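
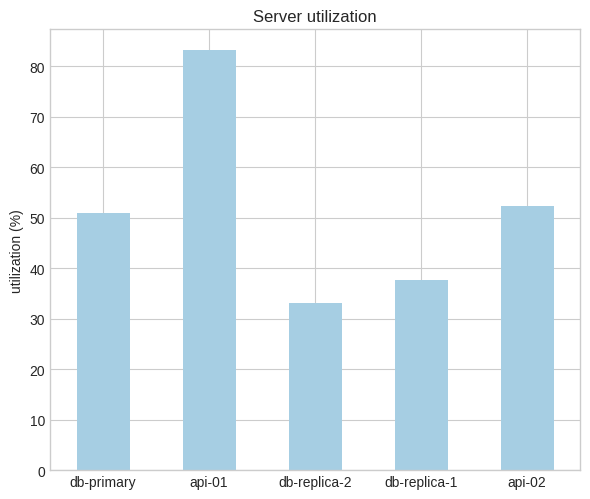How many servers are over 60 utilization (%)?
1

Above 60: api-01.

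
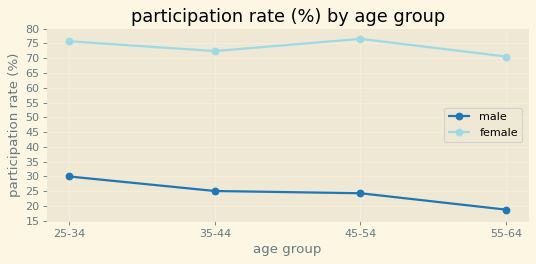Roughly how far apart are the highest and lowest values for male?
≈ 10

Max 25-34 ≈ 30, min 55-64 ≈ 20; range ≈ 10.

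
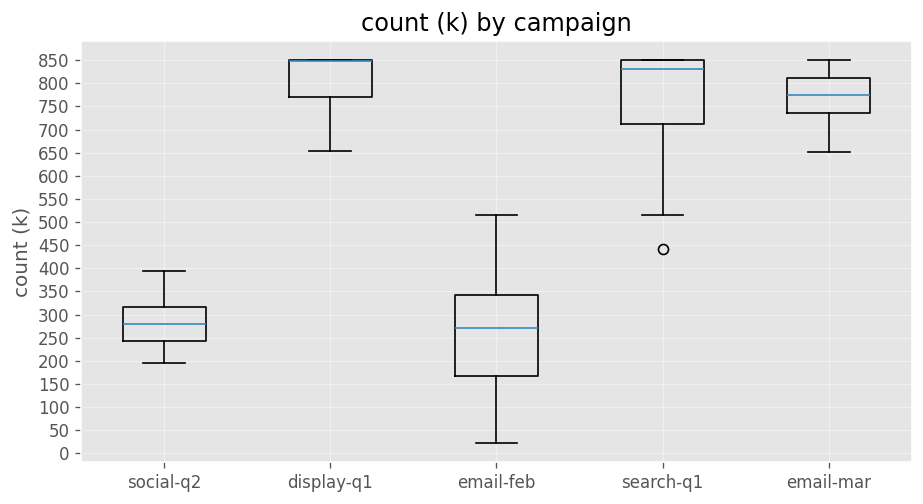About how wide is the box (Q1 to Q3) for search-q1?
≈ 150

Q3 ≈ 850, Q1 ≈ 700; IQR ≈ 150.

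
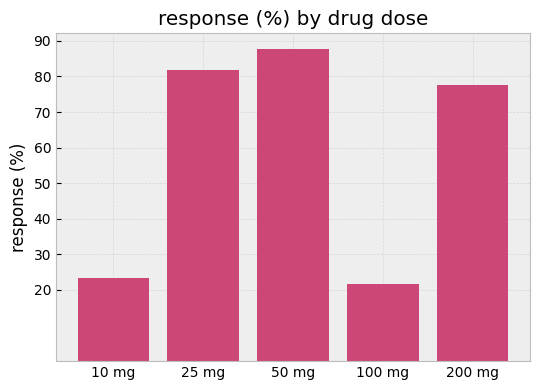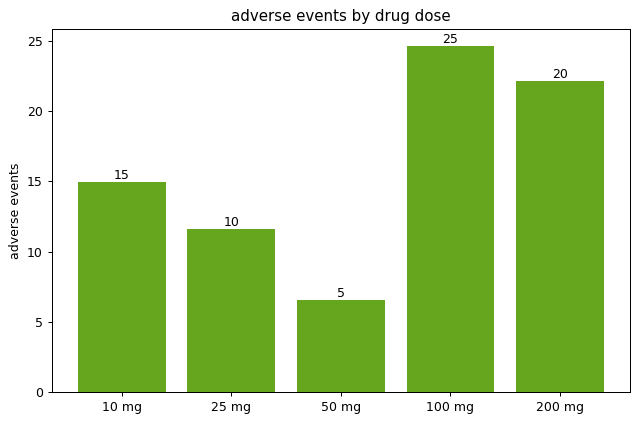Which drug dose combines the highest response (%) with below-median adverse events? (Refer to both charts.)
50 mg

Chart 2 median adverse events ≈ 15; below-median drug doses: 25 mg, 50 mg. Among those, 50 mg has the highest response (%) (≈ 90).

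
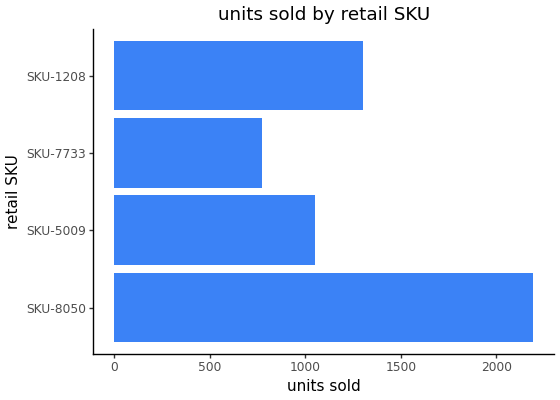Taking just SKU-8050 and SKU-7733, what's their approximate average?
≈ 1500

(2200 + 800) / 2 ≈ 1500.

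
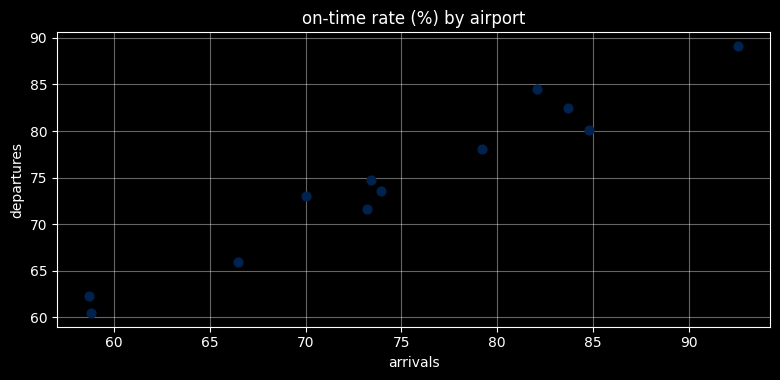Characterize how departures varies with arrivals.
positive, strong

Points are positively correlated; strong (|r| ≈ 1.0).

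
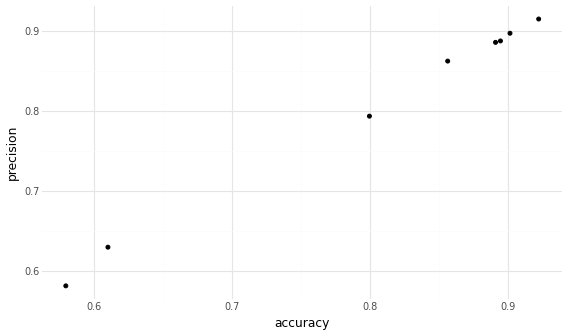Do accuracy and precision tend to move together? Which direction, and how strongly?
positive, strong

Points are positively correlated; strong (|r| ≈ 1.0).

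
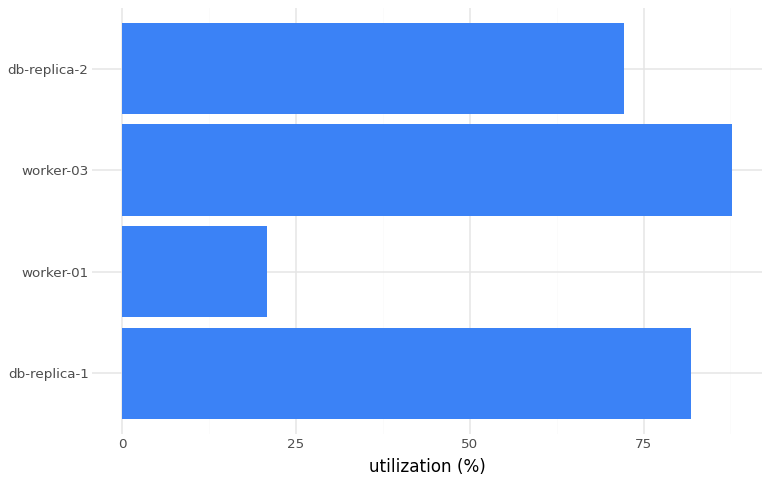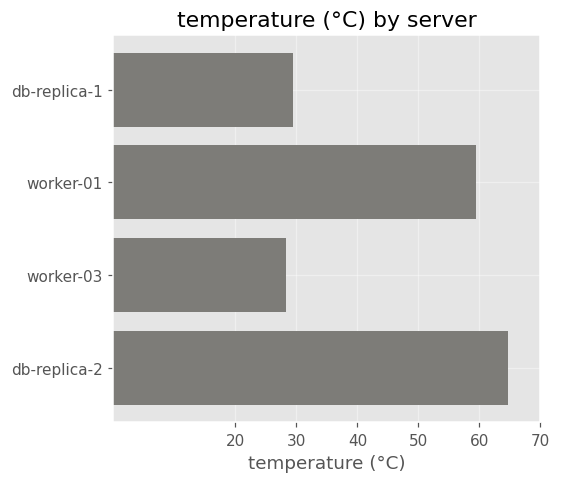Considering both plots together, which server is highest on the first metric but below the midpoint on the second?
Chart 2 median temperature (°C) ≈ 40; below-median servers: db-replica-1, worker-03. Among those, worker-03 has the highest utilization (%) (≈ 90).

worker-03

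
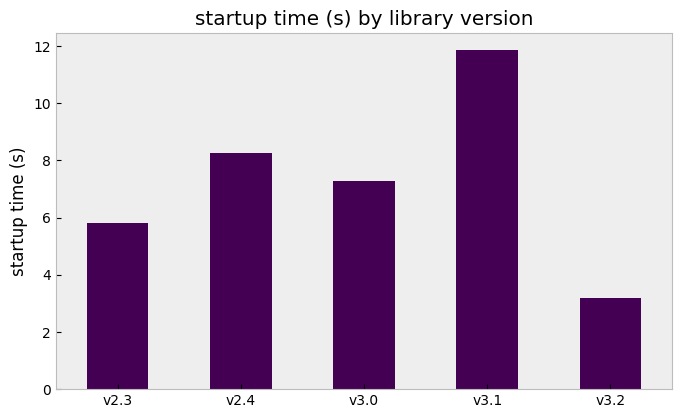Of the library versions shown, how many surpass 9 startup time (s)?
Above 9: v3.1.

1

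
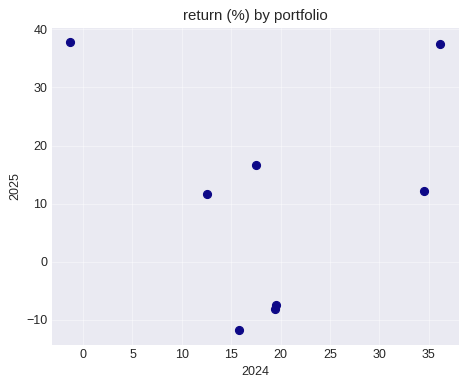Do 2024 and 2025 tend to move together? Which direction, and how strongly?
no clear correlation

Points are roughly uncorrelated; weak (|r| ≈ 0.0).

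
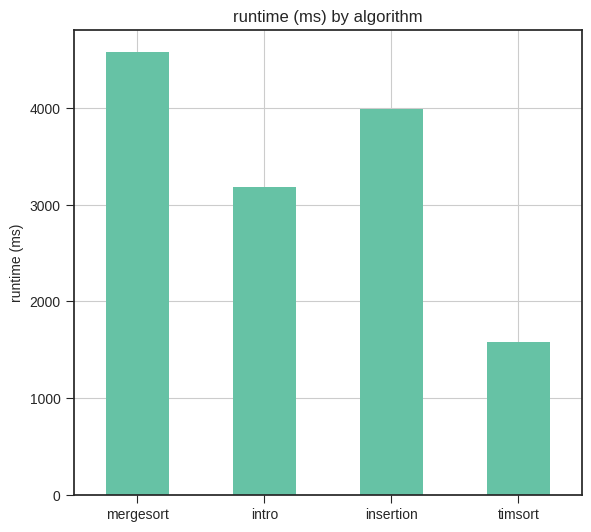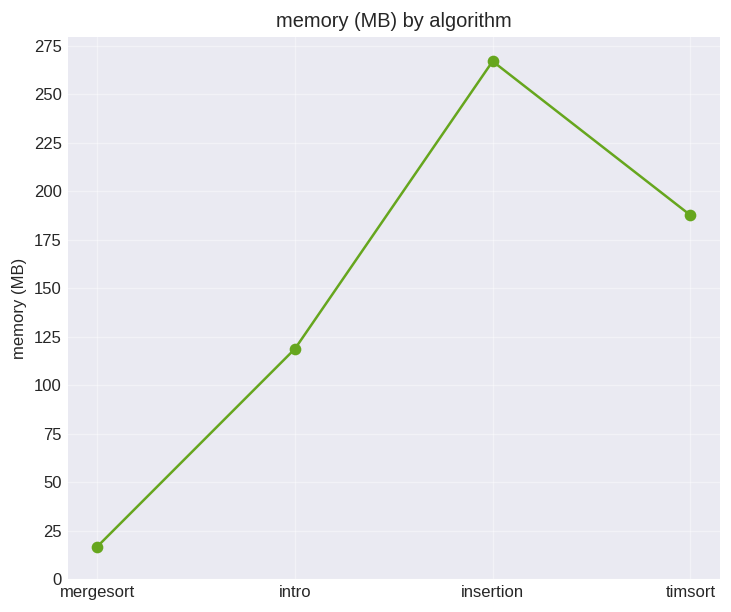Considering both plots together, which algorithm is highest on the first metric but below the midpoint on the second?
mergesort

Chart 2 median memory (MB) ≈ 150; below-median algorithms: mergesort, intro. Among those, mergesort has the highest runtime (ms) (≈ 4500).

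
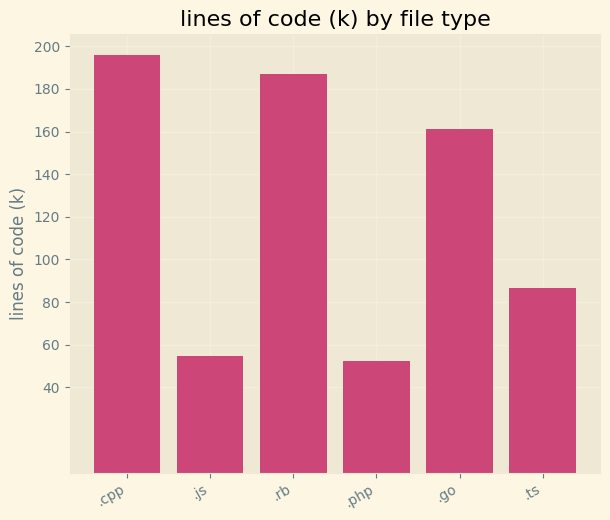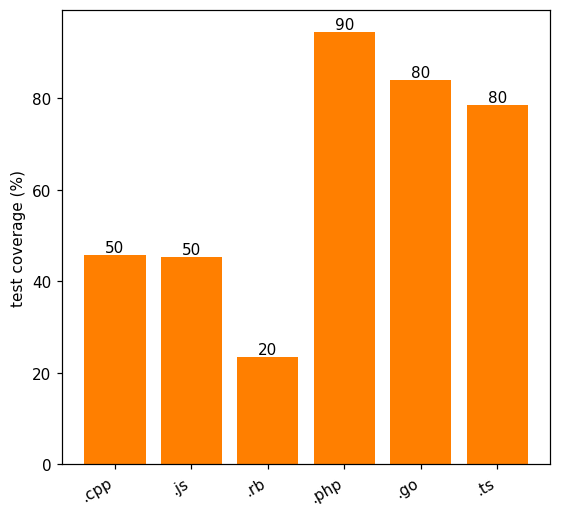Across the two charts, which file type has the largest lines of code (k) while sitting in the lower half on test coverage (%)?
.cpp

Chart 2 median test coverage (%) ≈ 60; below-median file types: .cpp, .js, .rb. Among those, .cpp has the highest lines of code (k) (≈ 200).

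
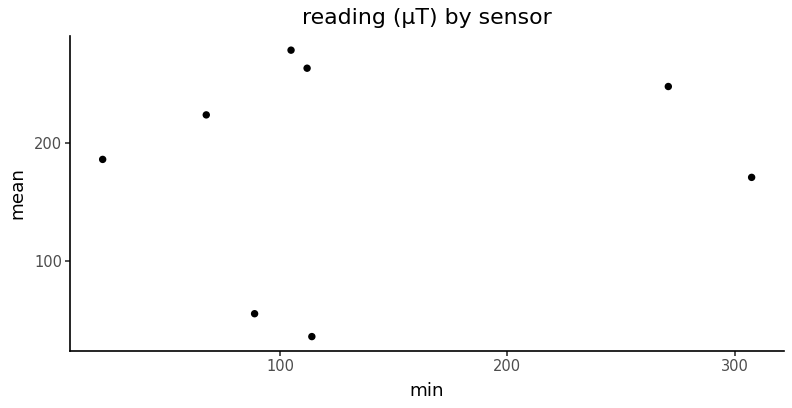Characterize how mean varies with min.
Points are roughly uncorrelated; weak (|r| ≈ 0.1).

no clear correlation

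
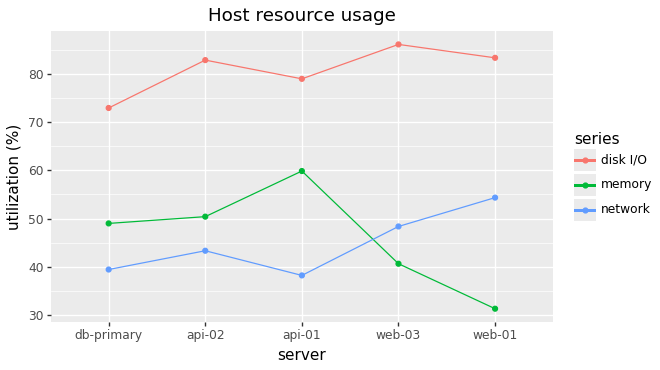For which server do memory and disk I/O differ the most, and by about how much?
web-01, ≈ 55 %

web-01: memory ≈ 30, disk I/O ≈ 85 → gap ≈ 55. Next-largest (web-03) is only ≈ 45.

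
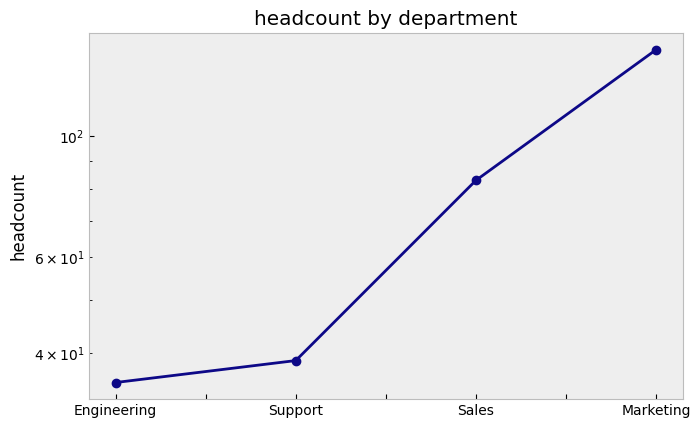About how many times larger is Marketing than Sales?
≈ 1.75×

Marketing ≈ 140, Sales ≈ 80; 140/80 ≈ 1.75.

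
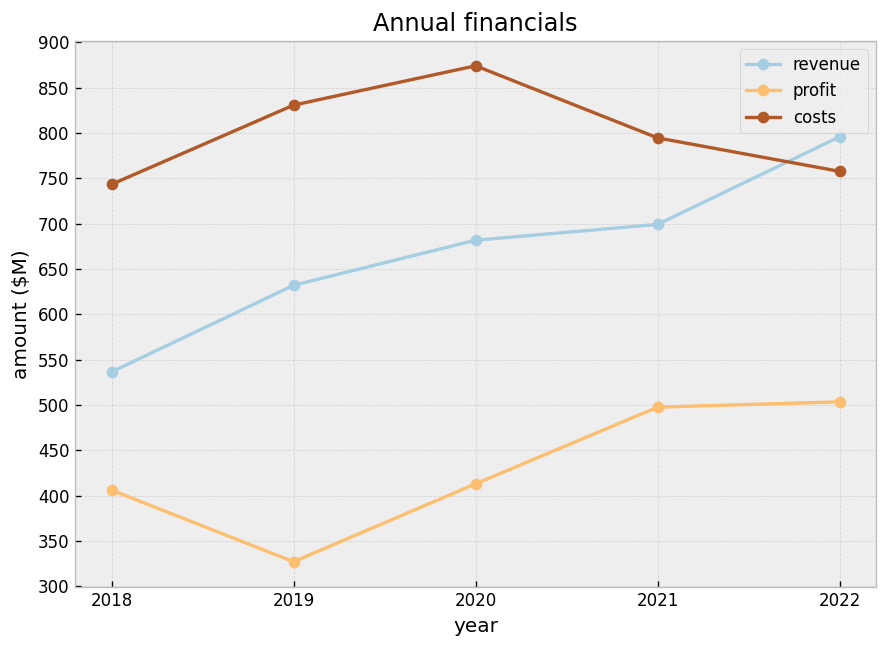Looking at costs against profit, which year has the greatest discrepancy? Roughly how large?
2019: costs ≈ 850, profit ≈ 350 → gap ≈ 500. Next-largest (2020) is only ≈ 450.

2019, ≈ 500 $M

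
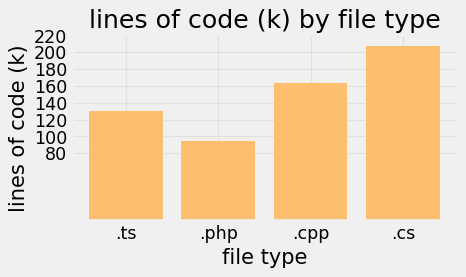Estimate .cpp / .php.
≈ 1.6×

.cpp ≈ 160, .php ≈ 100; 160/100 ≈ 1.6.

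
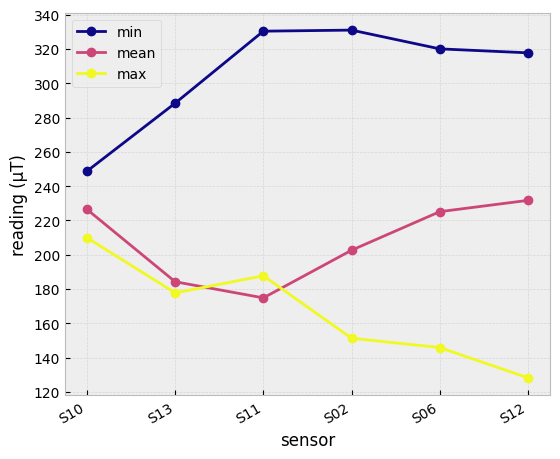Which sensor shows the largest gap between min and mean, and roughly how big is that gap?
S11: min ≈ 340, mean ≈ 180 → gap ≈ 160. Next-largest (S02) is only ≈ 140.

S11, ≈ 160 µT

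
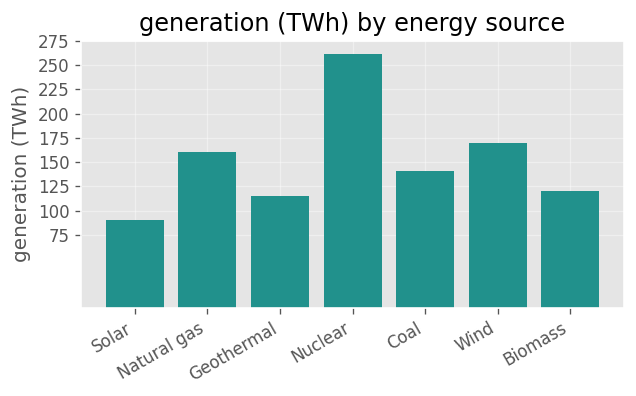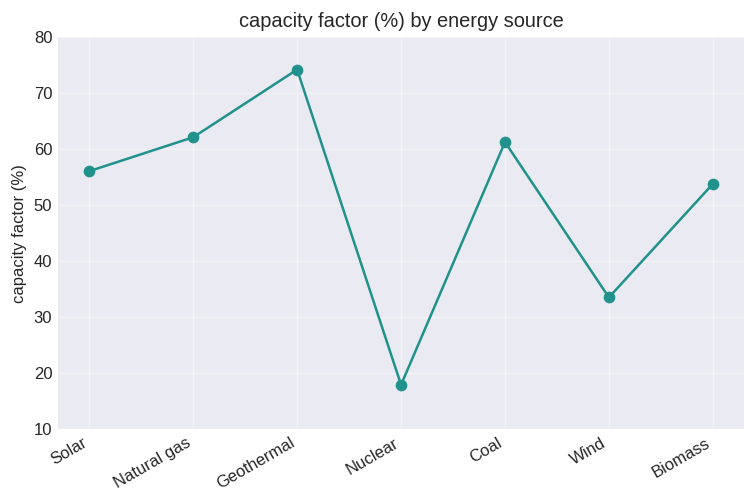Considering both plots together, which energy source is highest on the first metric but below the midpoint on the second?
Nuclear

Chart 2 median capacity factor (%) ≈ 60; below-median energy sources: Nuclear, Wind, Biomass. Among those, Nuclear has the highest generation (TWh) (≈ 250).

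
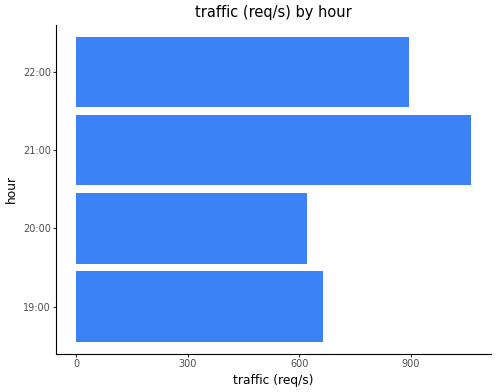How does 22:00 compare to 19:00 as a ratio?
22:00 ≈ 900, 19:00 ≈ 700; 900/700 ≈ 1.29.

≈ 1.29×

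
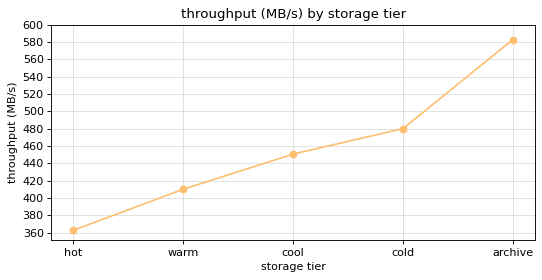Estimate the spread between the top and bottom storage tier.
≈ 220

Max archive ≈ 580, min hot ≈ 360; range ≈ 220.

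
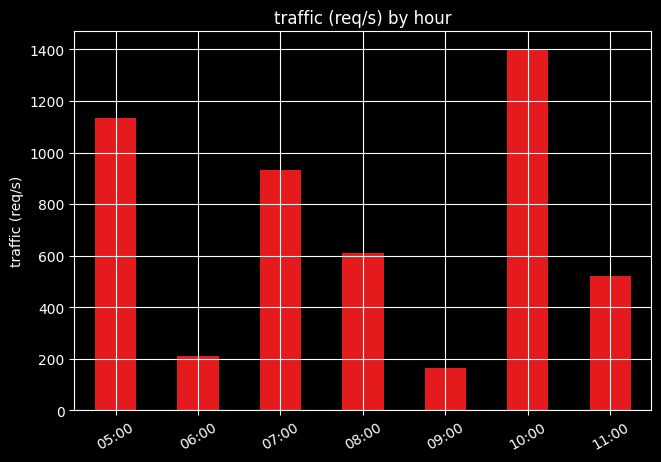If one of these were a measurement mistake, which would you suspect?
10:00 ≈ 1400; the rest sit between ≈ 200 and ≈ 1200.

10:00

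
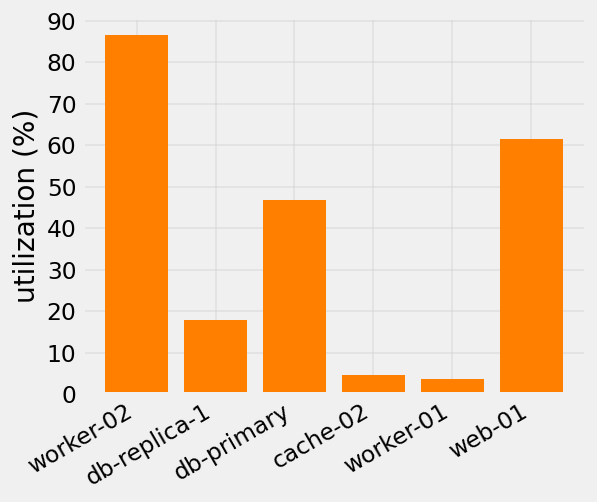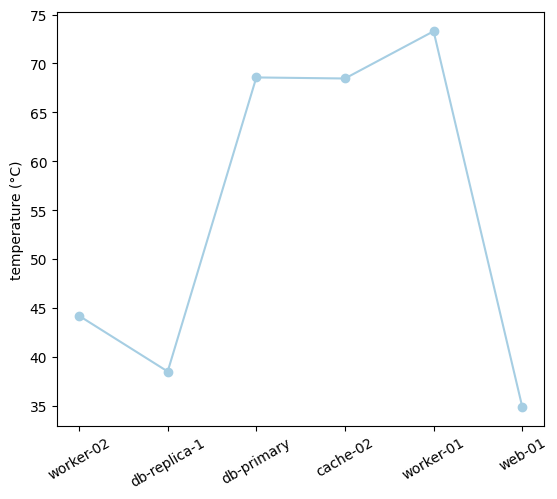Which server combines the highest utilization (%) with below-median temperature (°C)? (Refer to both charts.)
worker-02

Chart 2 median temperature (°C) ≈ 60; below-median servers: worker-02, db-replica-1, web-01. Among those, worker-02 has the highest utilization (%) (≈ 90).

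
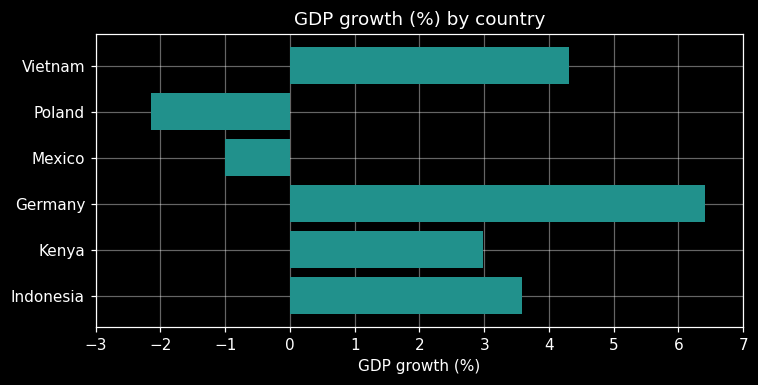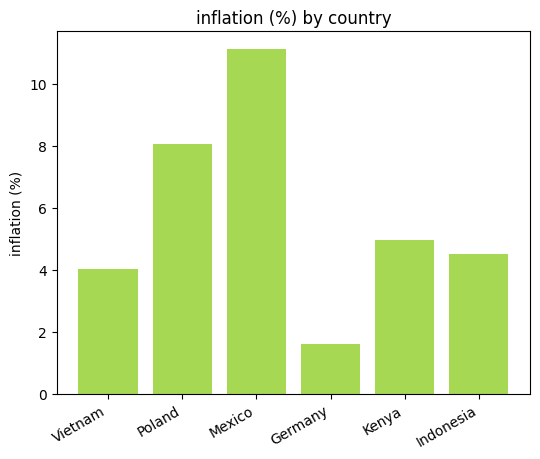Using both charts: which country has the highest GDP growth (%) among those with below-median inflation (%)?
Chart 2 median inflation (%) ≈ 4; below-median countries: Vietnam, Germany, Indonesia. Among those, Germany has the highest GDP growth (%) (≈ 6).

Germany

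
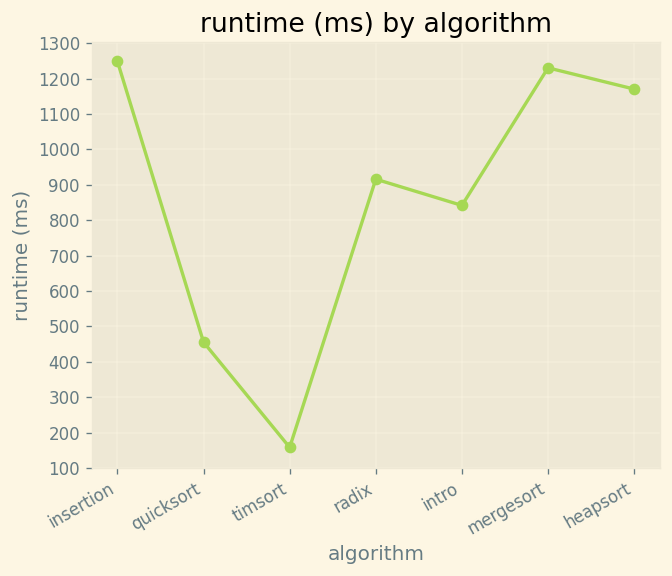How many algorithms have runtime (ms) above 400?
6

Above 400: insertion, quicksort, radix, intro, mergesort, heapsort.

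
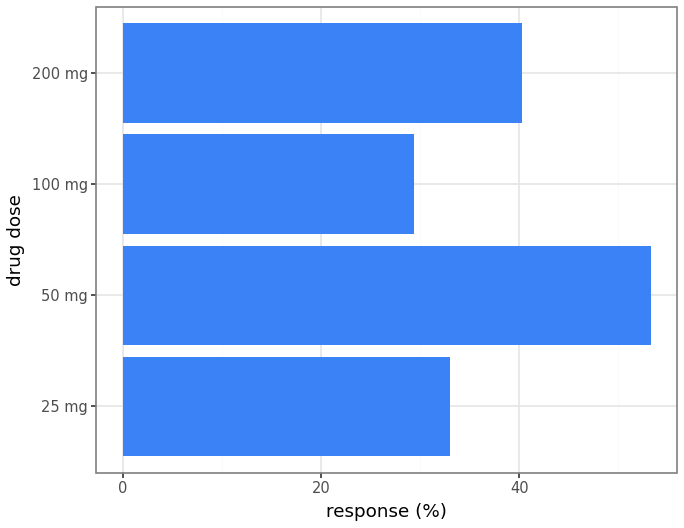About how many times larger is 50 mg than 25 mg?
50 mg ≈ 55, 25 mg ≈ 35; 55/35 ≈ 1.57.

≈ 1.57×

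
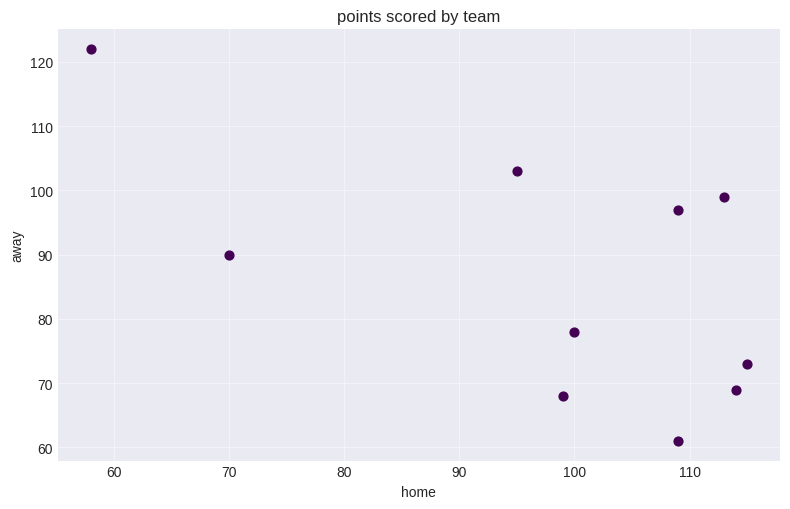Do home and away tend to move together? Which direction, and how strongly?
negative, moderate

Points are negatively correlated; moderate (|r| ≈ 0.6).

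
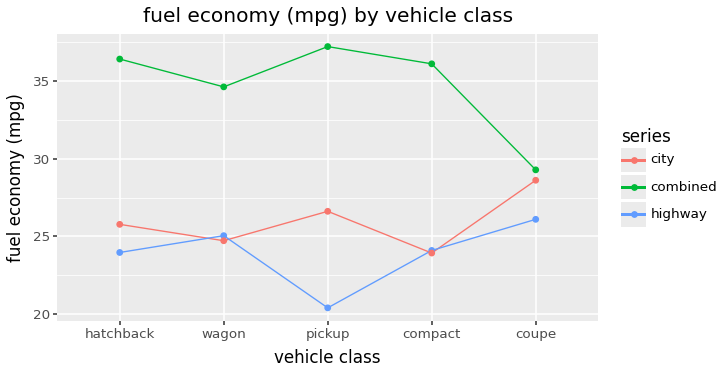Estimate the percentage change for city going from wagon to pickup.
≈ +8.3%

wagon ≈ 24, pickup ≈ 26; (26 − 24) / 24 ≈ +8.3%.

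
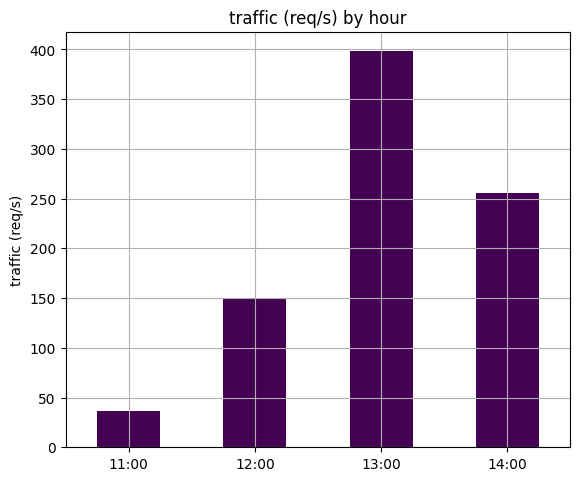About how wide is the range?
Max 13:00 ≈ 400, min 11:00 ≈ 50; range ≈ 350.

≈ 350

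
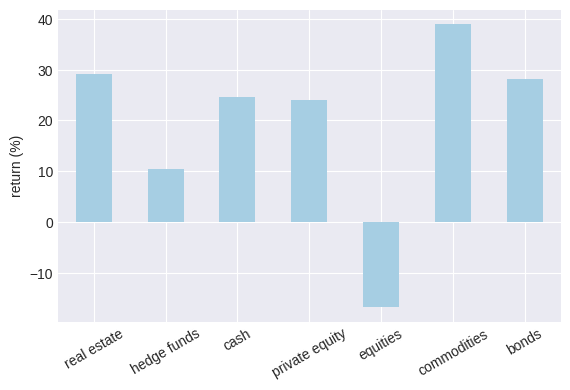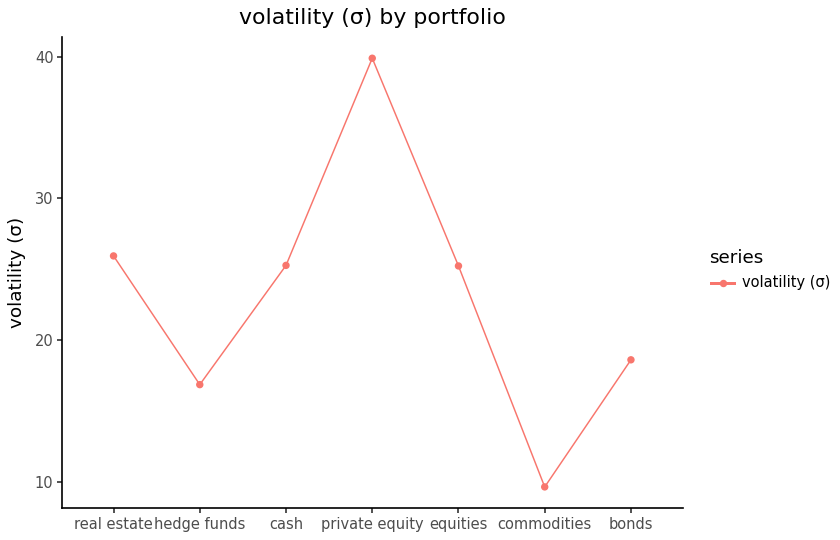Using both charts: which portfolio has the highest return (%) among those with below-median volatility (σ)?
Chart 2 median volatility (σ) ≈ 25; below-median portfolios: hedge funds, commodities, bonds. Among those, commodities has the highest return (%) (≈ 40).

commodities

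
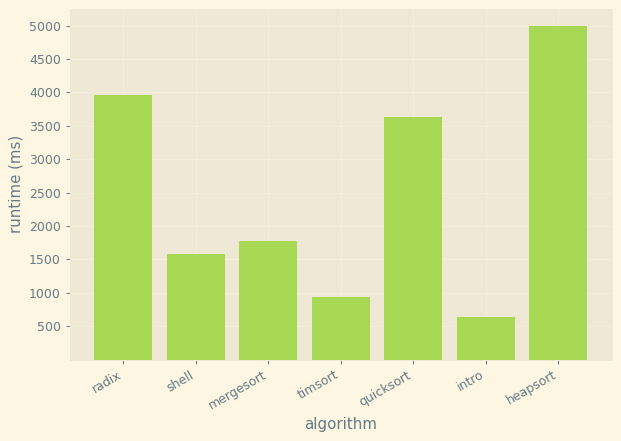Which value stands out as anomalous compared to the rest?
heapsort ≈ 5000; the rest sit between ≈ 500 and ≈ 4000.

heapsort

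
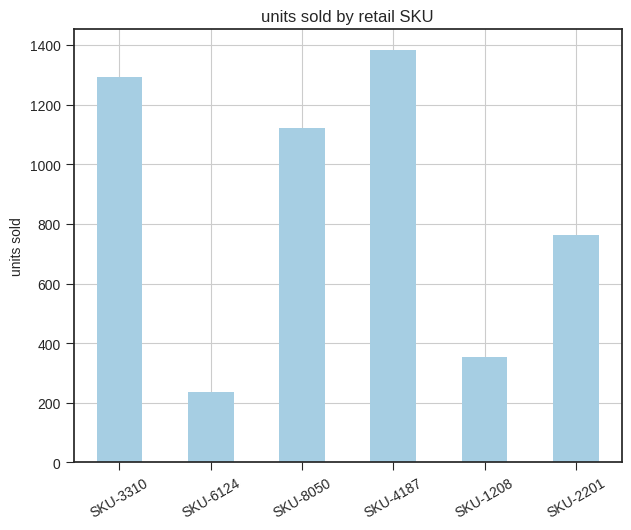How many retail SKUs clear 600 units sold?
4

Above 600: SKU-3310, SKU-8050, SKU-4187, SKU-2201.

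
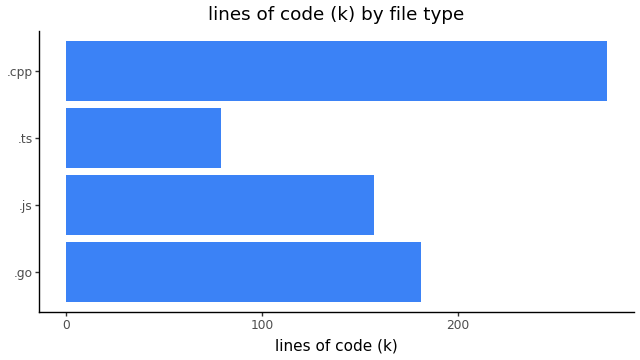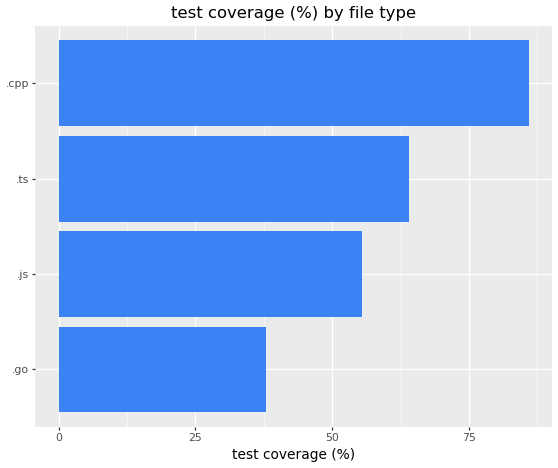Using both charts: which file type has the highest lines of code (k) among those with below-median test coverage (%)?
Chart 2 median test coverage (%) ≈ 60; below-median file types: .go, .js. Among those, .go has the highest lines of code (k) (≈ 200).

.go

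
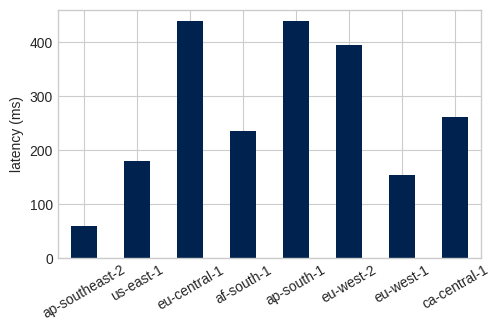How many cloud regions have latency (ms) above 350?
3

Above 350: eu-central-1, ap-south-1, eu-west-2.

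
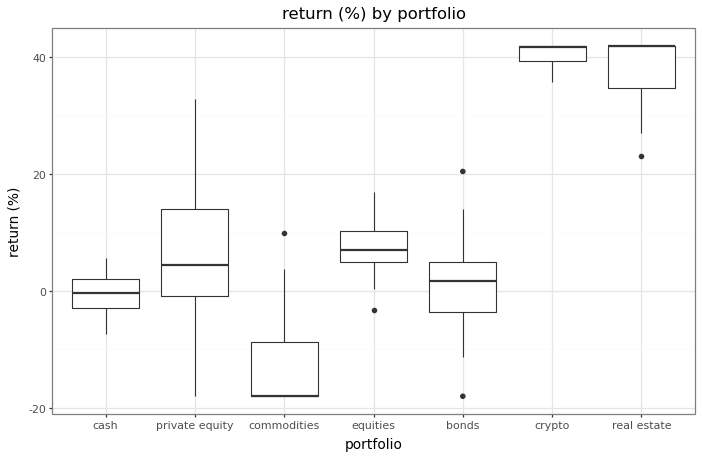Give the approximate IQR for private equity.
≈ 15

Q3 ≈ 15, Q1 ≈ 0; IQR ≈ 15.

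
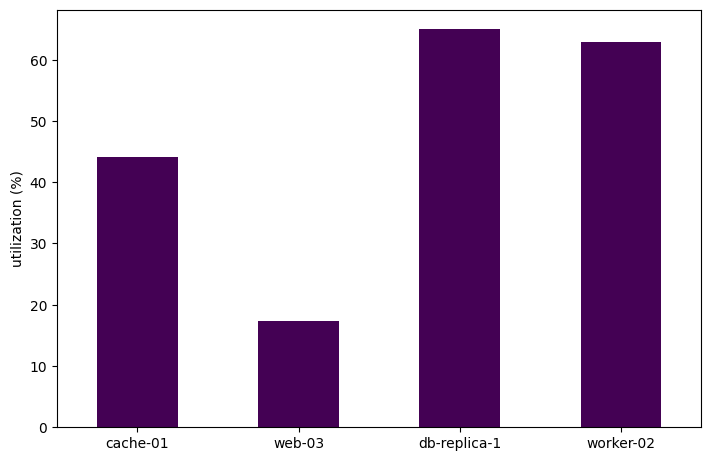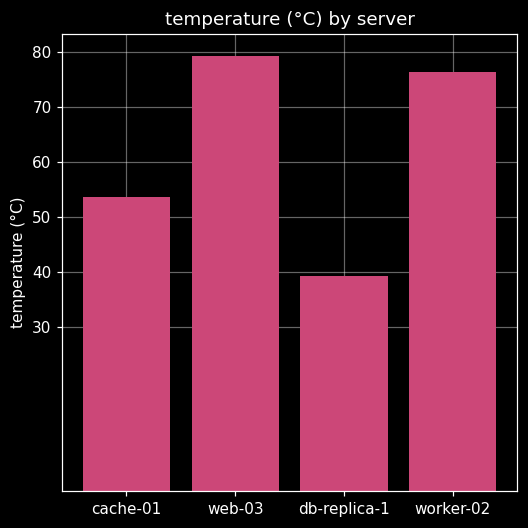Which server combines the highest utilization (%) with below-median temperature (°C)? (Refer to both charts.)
db-replica-1

Chart 2 median temperature (°C) ≈ 70; below-median servers: cache-01, db-replica-1. Among those, db-replica-1 has the highest utilization (%) (≈ 60).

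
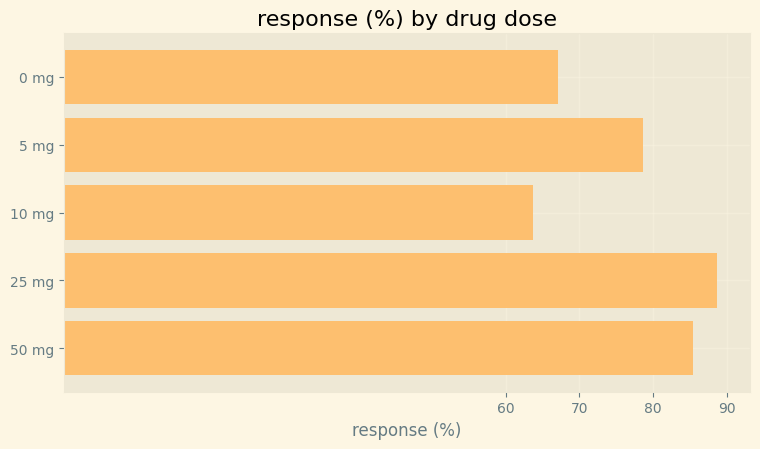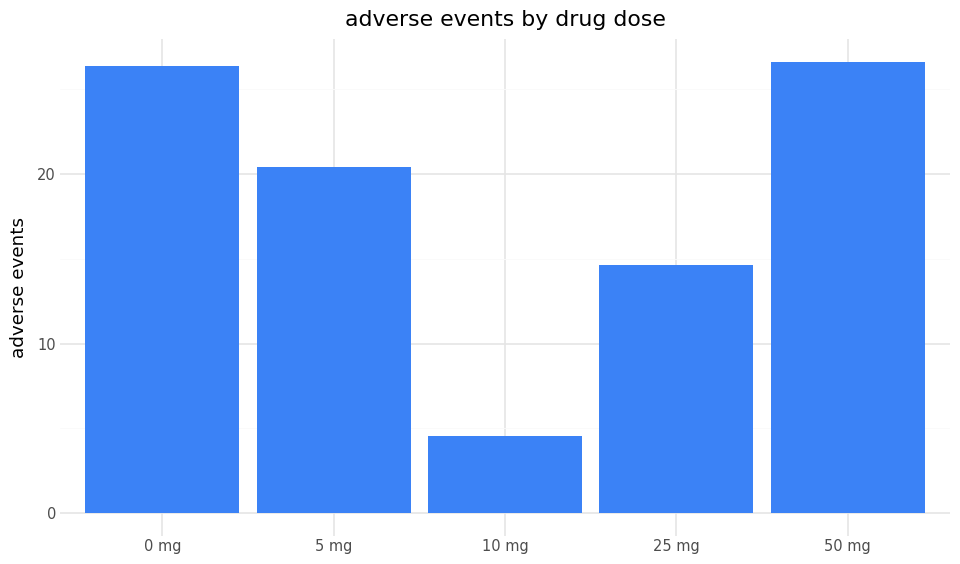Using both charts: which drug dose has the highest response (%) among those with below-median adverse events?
Chart 2 median adverse events ≈ 20; below-median drug doses: 10 mg, 25 mg. Among those, 25 mg has the highest response (%) (≈ 90).

25 mg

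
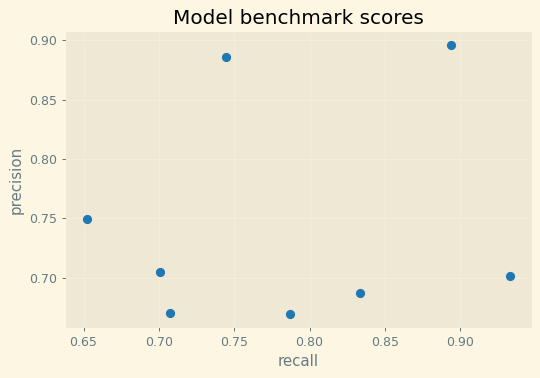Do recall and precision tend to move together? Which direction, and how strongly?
no clear correlation

Points are roughly uncorrelated; weak (|r| ≈ 0.2).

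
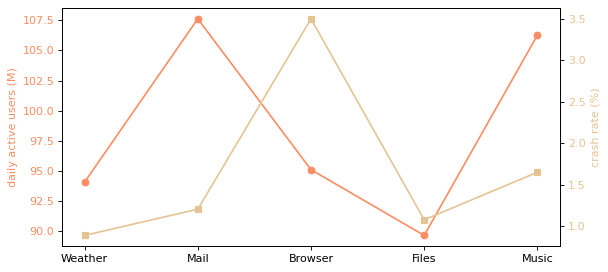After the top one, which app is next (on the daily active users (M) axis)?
Music

Top 3 (on the daily active users (M) axis): Mail ≈ 108, Music ≈ 106, Browser ≈ 96.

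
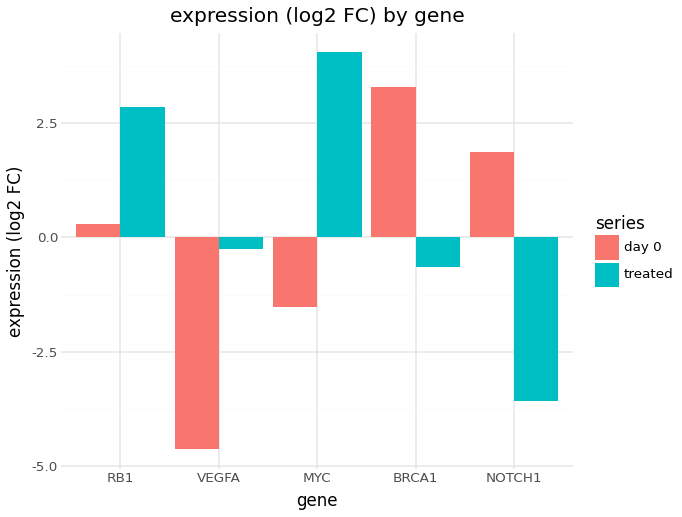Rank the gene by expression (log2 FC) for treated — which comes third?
Top 4 for treated: MYC ≈ 4, RB1 ≈ 3, VEGFA ≈ 0, BRCA1 ≈ -1.

VEGFA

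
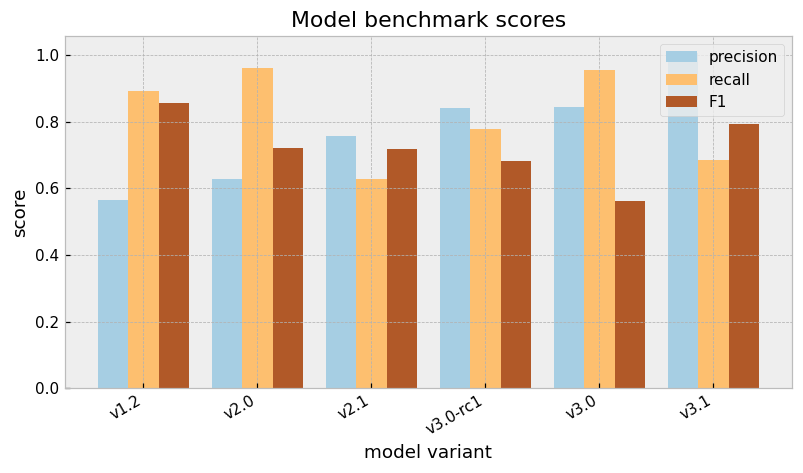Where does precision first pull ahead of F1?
v2.0: precision ≈ 0.6 vs F1 ≈ 0.7 (not yet); v2.1: precision ≈ 0.8 vs F1 ≈ 0.7 (first crossover).

v2.1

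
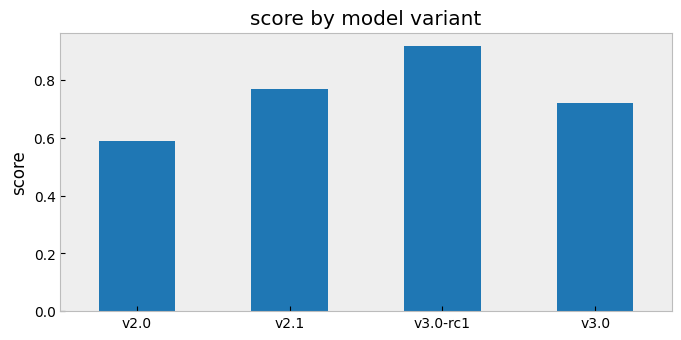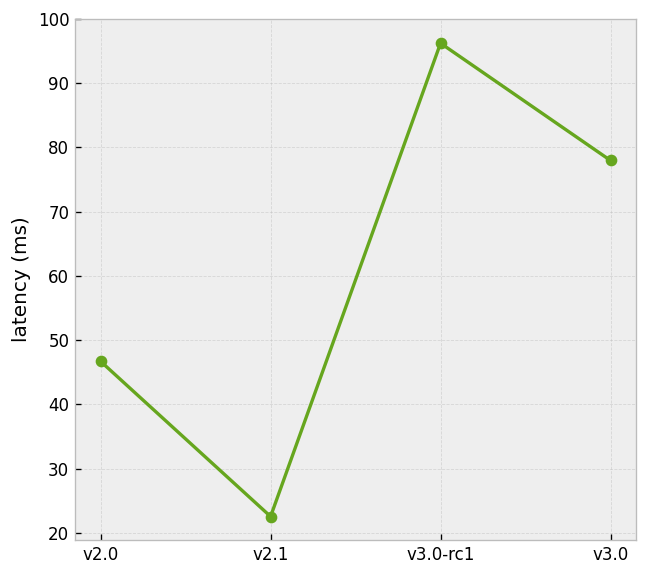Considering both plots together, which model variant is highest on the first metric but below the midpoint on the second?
v2.1

Chart 2 median latency (ms) ≈ 60; below-median model variants: v2.0, v2.1. Among those, v2.1 has the highest score (≈ 0.8).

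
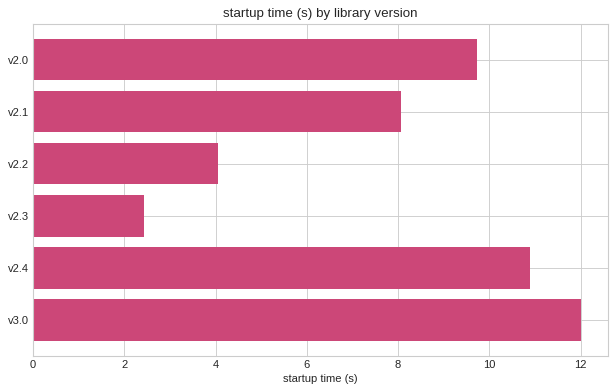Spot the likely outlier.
v2.3

v2.3 ≈ 2; the rest sit between ≈ 4 and ≈ 12.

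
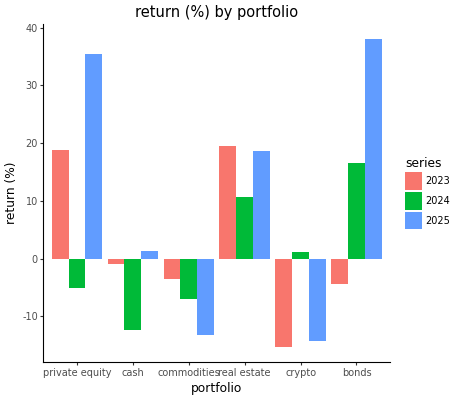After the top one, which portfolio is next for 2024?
real estate

Top 3 for 2024: bonds ≈ 15, real estate ≈ 10, crypto ≈ 0.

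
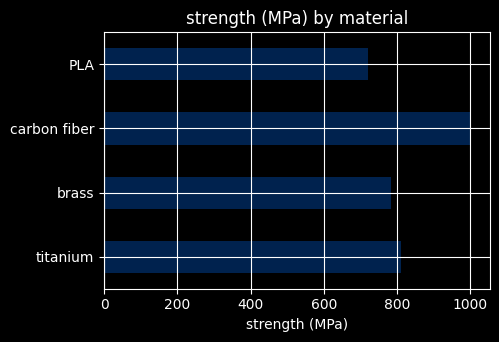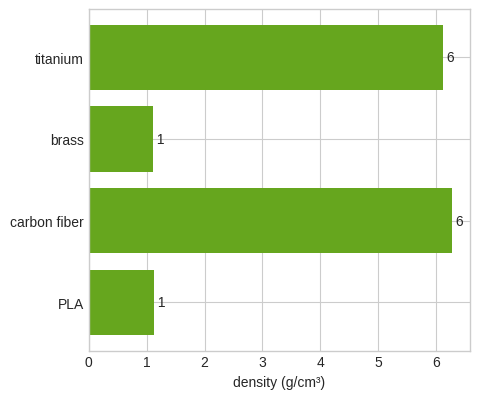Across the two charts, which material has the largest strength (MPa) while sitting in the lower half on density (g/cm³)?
Chart 2 median density (g/cm³) ≈ 4; below-median materials: brass, PLA. Among those, brass has the highest strength (MPa) (≈ 800).

brass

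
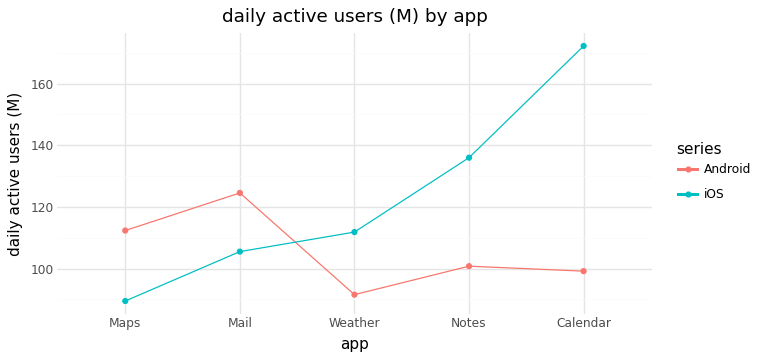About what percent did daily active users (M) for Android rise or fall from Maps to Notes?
≈ -9.1%

Maps ≈ 110, Notes ≈ 100; (100 − 110) / 110 ≈ -9.1%.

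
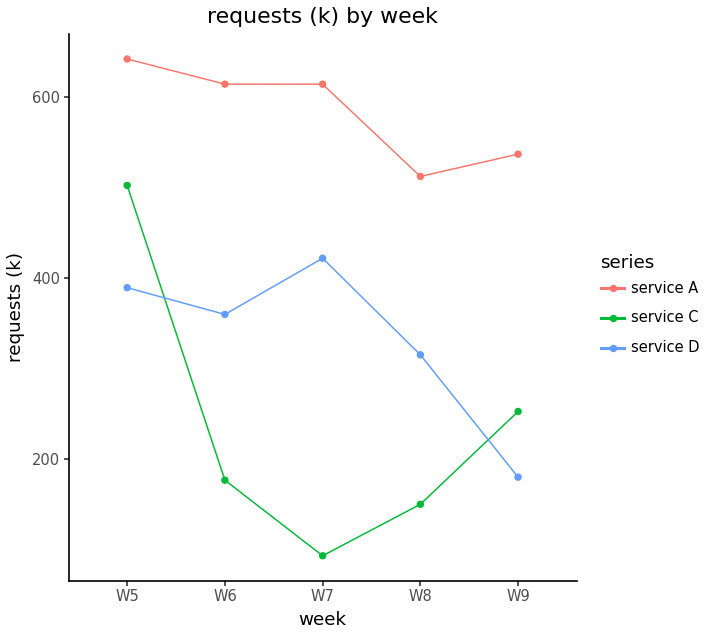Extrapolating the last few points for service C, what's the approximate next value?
Last three: 100, 150, 250 → slope ≈ 75/step → next ≈ 325.

≈ 325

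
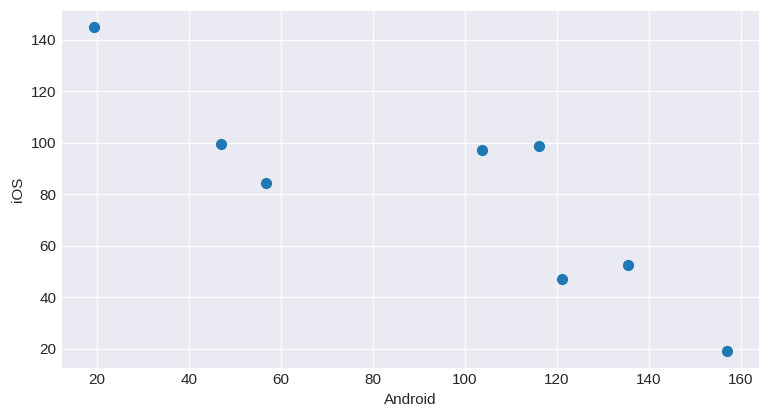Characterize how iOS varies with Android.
negative, strong

Points are negatively correlated; strong (|r| ≈ 0.8).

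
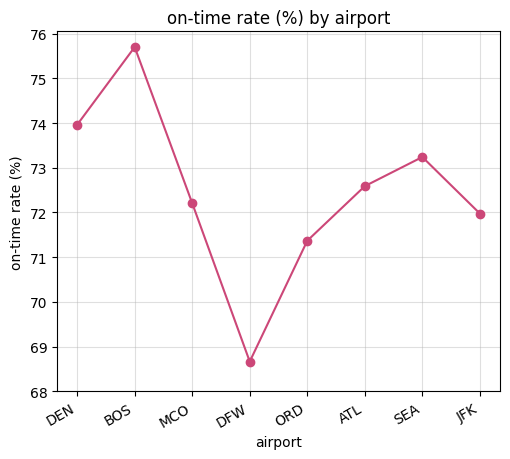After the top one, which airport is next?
Top 3: BOS ≈ 76, DEN ≈ 74, SEA ≈ 73.

DEN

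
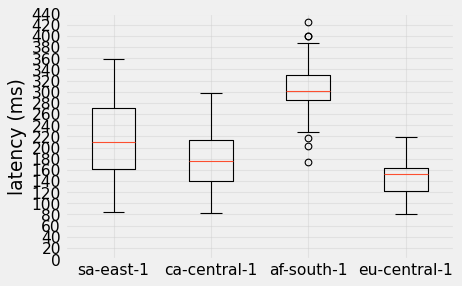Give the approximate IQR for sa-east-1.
≈ 120

Q3 ≈ 280, Q1 ≈ 160; IQR ≈ 120.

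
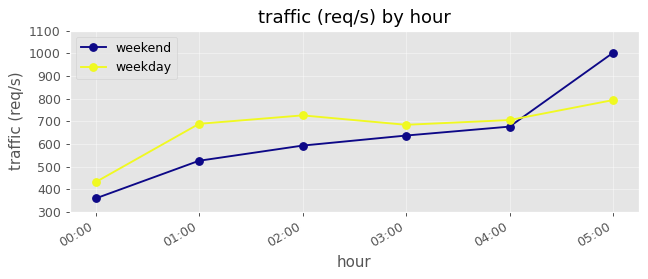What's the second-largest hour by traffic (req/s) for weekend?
Top 3 for weekend: 05:00 ≈ 1000, 04:00 ≈ 700, 03:00 ≈ 600.

04:00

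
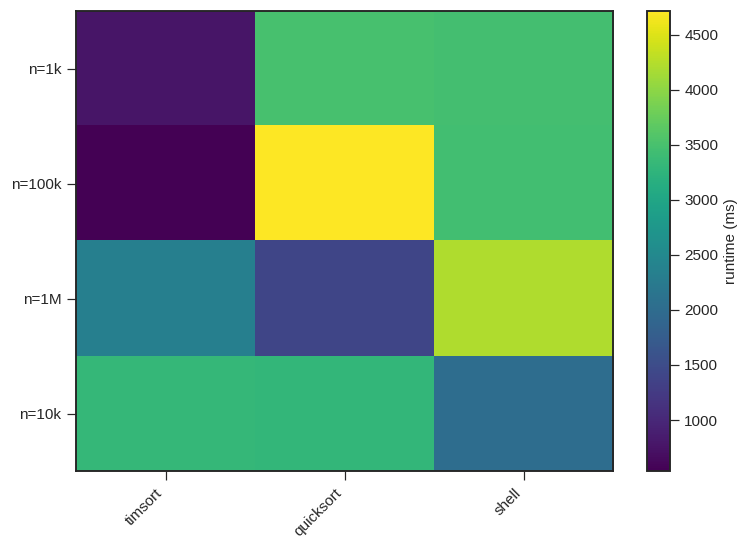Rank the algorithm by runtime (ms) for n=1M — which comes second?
Top 3 for n=1M: shell ≈ 4000, timsort ≈ 2500, quicksort ≈ 1500.

timsort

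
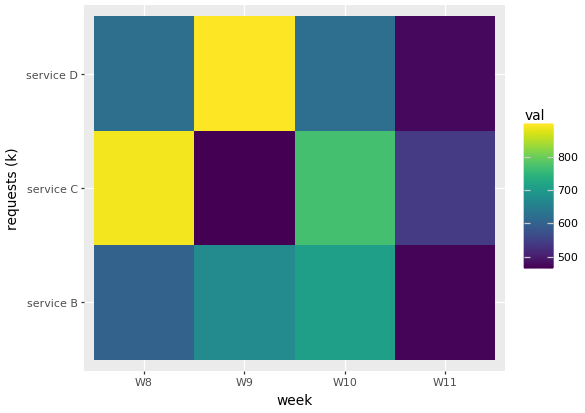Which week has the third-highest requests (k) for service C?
Top 4 for service C: W8 ≈ 900, W10 ≈ 750, W11 ≈ 550, W9 ≈ 450.

W11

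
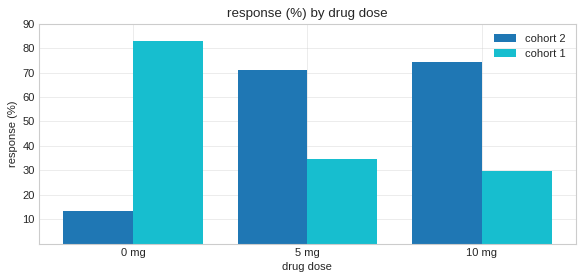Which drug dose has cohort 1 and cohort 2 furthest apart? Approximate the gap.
0 mg: cohort 1 ≈ 80, cohort 2 ≈ 10 → gap ≈ 70. Next-largest (10 mg) is only ≈ 40.

0 mg, ≈ 70 %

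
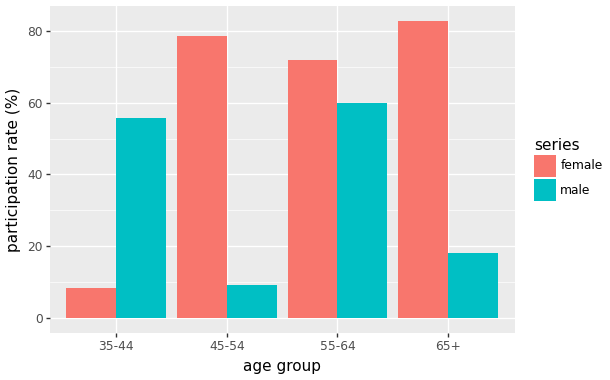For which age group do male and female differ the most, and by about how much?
45-54: male ≈ 10, female ≈ 80 → gap ≈ 70. Next-largest (65+) is only ≈ 60.

45-54, ≈ 70 %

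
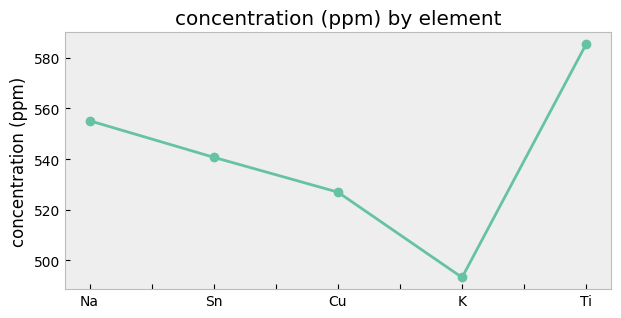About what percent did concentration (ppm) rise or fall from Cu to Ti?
≈ +11.3%

Cu ≈ 530, Ti ≈ 590; (590 − 530) / 530 ≈ +11.3%.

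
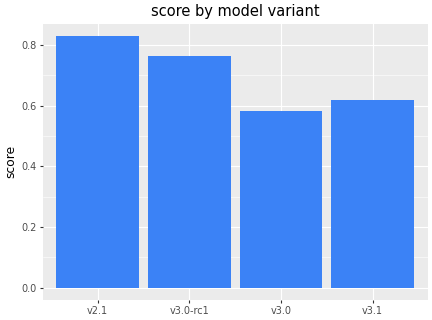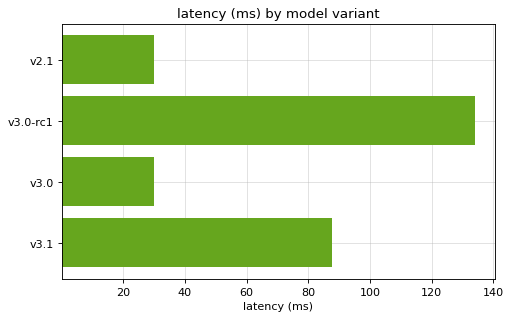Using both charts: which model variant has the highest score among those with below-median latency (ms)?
v2.1

Chart 2 median latency (ms) ≈ 60; below-median model variants: v2.1, v3.0. Among those, v2.1 has the highest score (≈ 0.8).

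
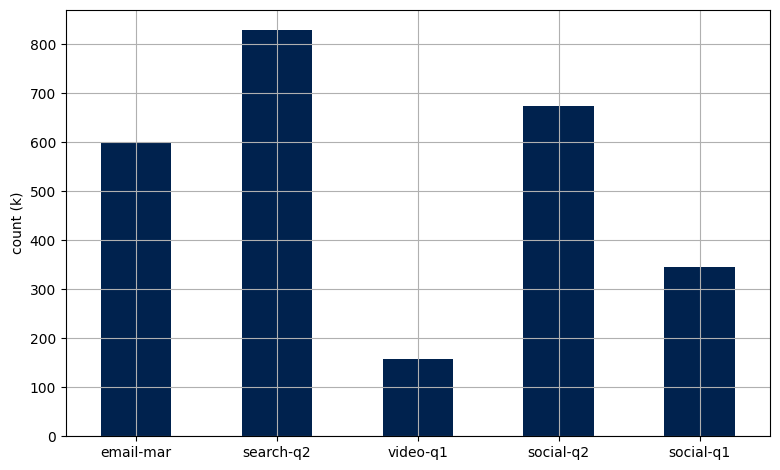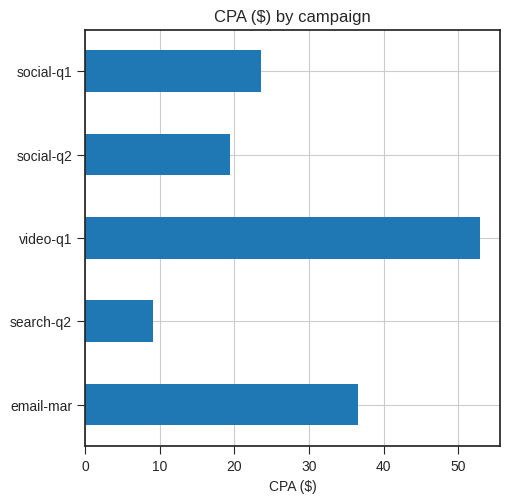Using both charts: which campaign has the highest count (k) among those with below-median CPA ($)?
Chart 2 median CPA ($) ≈ 25; below-median campaigns: search-q2, social-q2. Among those, search-q2 has the highest count (k) (≈ 800).

search-q2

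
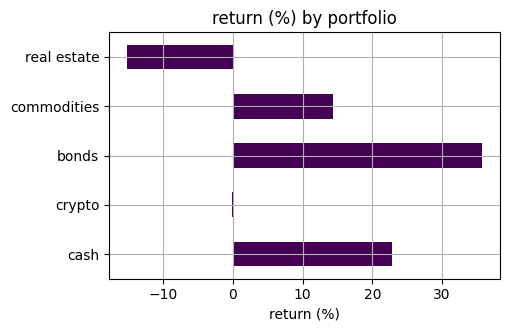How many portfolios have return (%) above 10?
3

Above 10: cash, bonds, commodities.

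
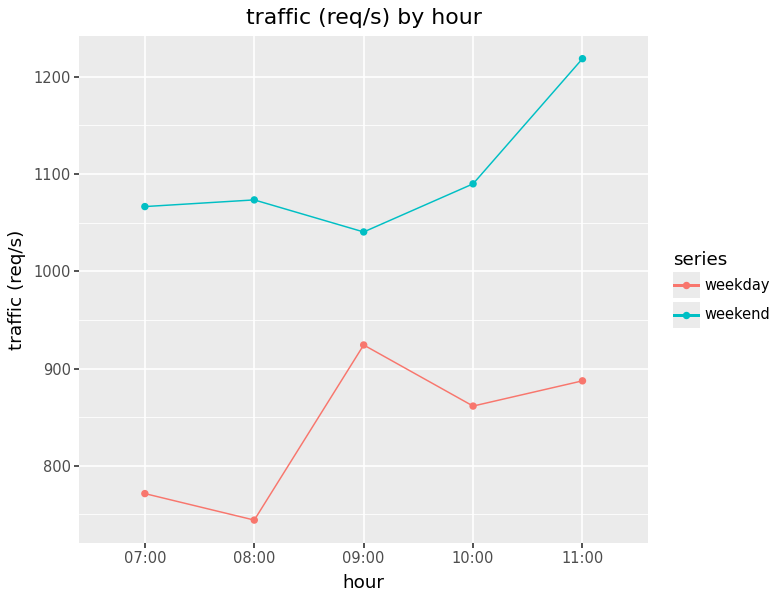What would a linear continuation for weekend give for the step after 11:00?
≈ 1275

Last three: 1050, 1100, 1200 → slope ≈ 75/step → next ≈ 1275.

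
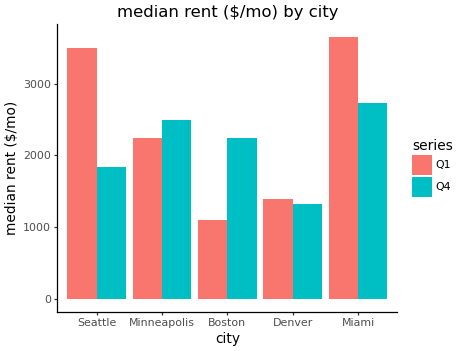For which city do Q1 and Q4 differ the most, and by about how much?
Seattle, ≈ 1500 $/mo

Seattle: Q1 ≈ 3500, Q4 ≈ 2000 → gap ≈ 1500. Next-largest (Boston) is only ≈ 1000.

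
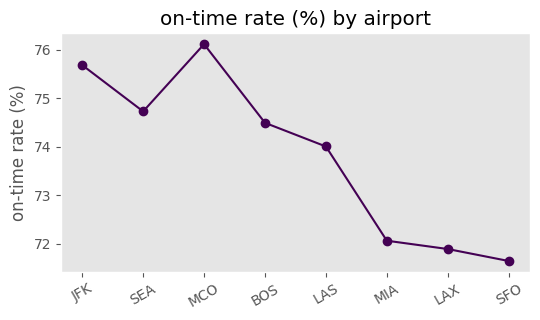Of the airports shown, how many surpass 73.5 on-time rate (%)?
5

Above 73.5: JFK, SEA, MCO, BOS, LAS.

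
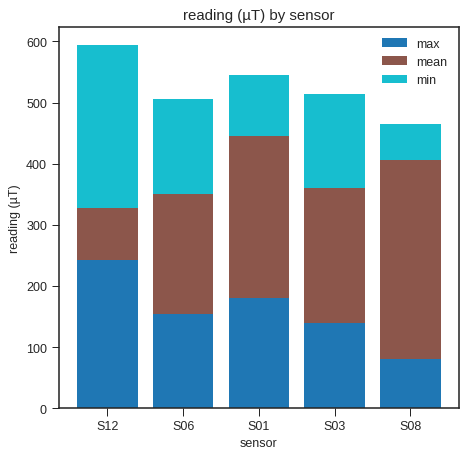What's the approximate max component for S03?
≈ 150

max top ≈ 150, bottom ≈ 0; segment ≈ 150.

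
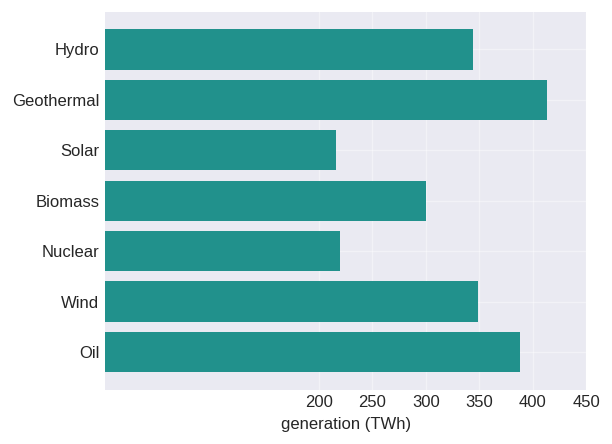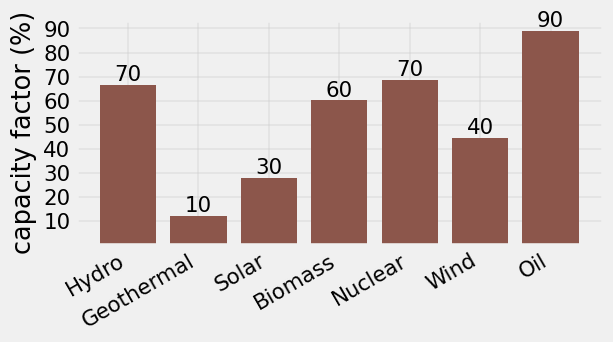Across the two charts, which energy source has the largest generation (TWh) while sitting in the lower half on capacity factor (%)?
Geothermal

Chart 2 median capacity factor (%) ≈ 60; below-median energy sources: Geothermal, Solar, Wind. Among those, Geothermal has the highest generation (TWh) (≈ 400).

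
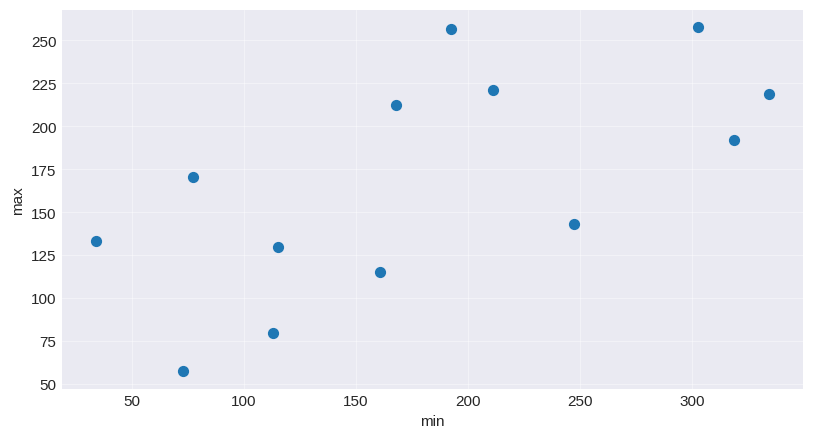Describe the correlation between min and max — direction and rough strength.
Points are positively correlated; moderate (|r| ≈ 0.6).

positive, moderate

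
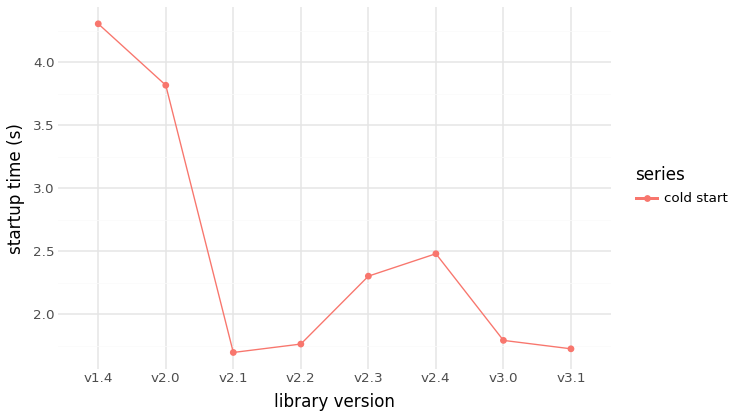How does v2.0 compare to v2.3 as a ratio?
v2.0 ≈ 4.0, v2.3 ≈ 2.5; 4.0/2.5 ≈ 1.6.

≈ 1.6×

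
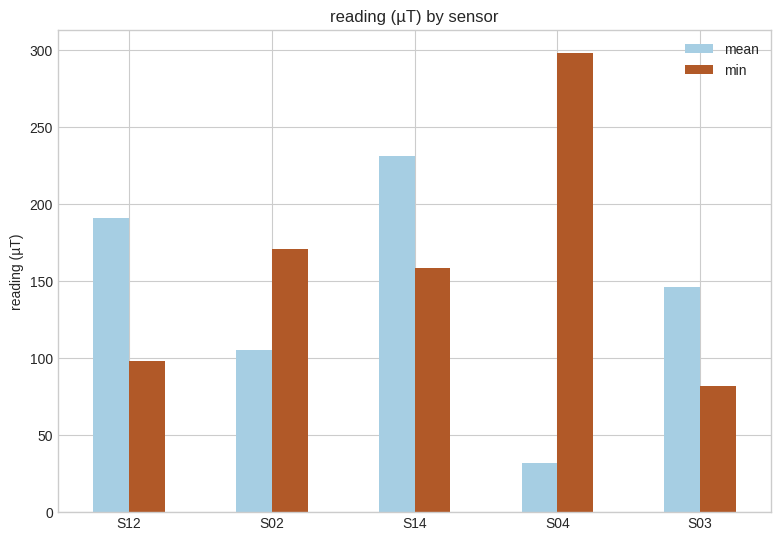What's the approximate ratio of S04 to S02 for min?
S04 ≈ 300, S02 ≈ 175; 300/175 ≈ 1.71.

≈ 1.71×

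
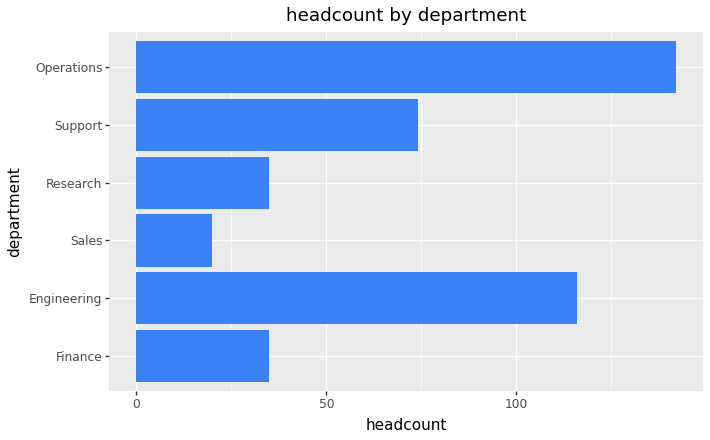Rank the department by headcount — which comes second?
Engineering

Top 3: Operations ≈ 140, Engineering ≈ 120, Support ≈ 80.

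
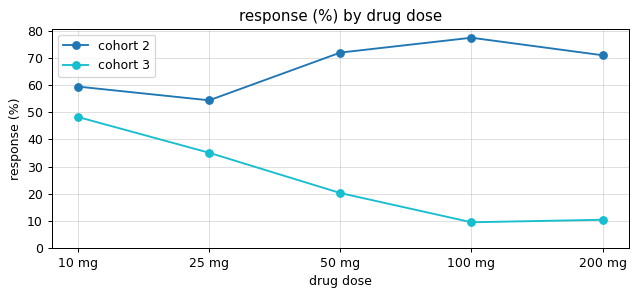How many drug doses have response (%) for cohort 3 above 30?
Above 30: 10 mg, 25 mg.

2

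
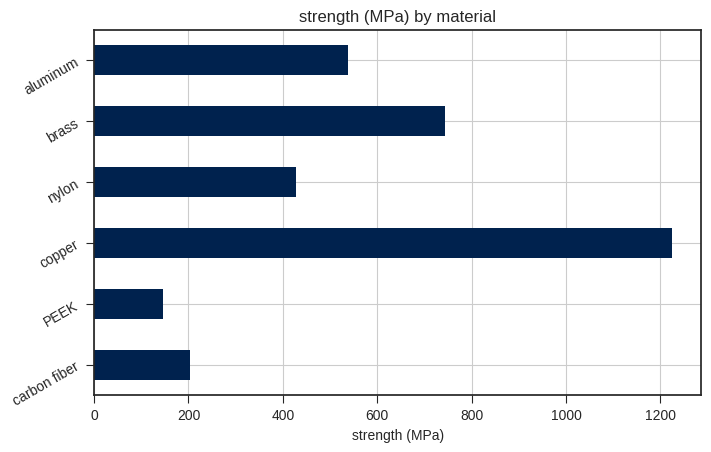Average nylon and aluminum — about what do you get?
(400 + 600) / 2 ≈ 500.

≈ 500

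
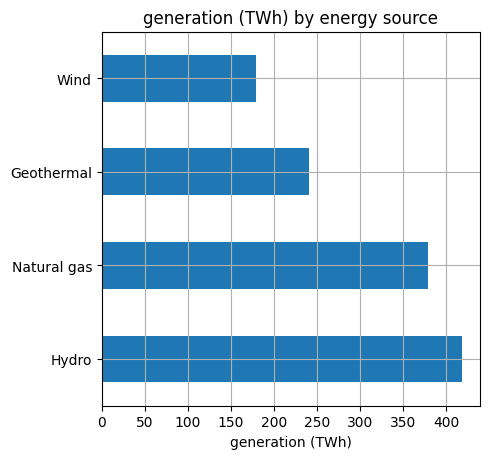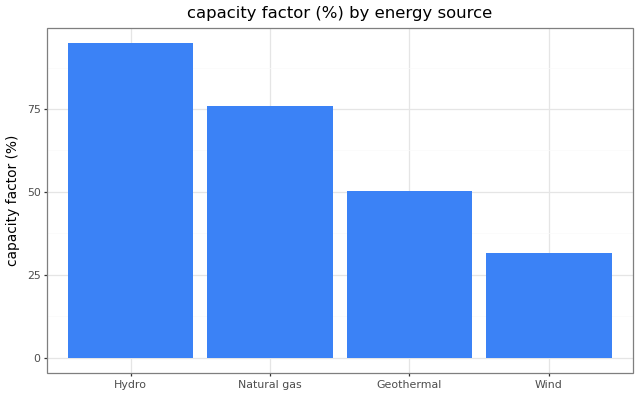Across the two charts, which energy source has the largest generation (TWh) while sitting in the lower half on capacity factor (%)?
Geothermal

Chart 2 median capacity factor (%) ≈ 60; below-median energy sources: Geothermal, Wind. Among those, Geothermal has the highest generation (TWh) (≈ 250).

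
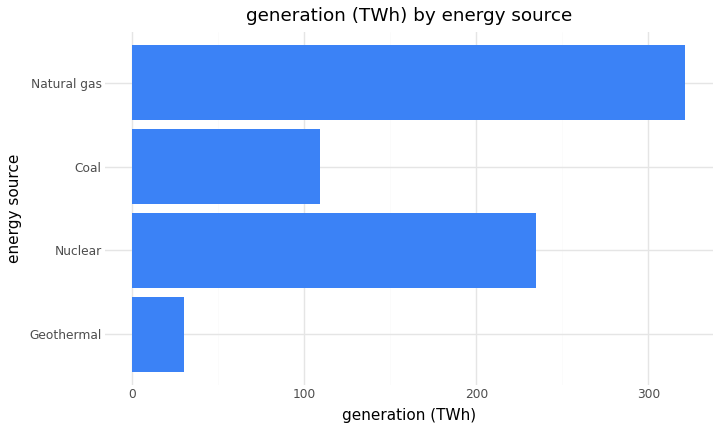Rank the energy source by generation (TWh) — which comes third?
Coal

Top 4: Natural gas ≈ 300, Nuclear ≈ 250, Coal ≈ 100, Geothermal ≈ 50.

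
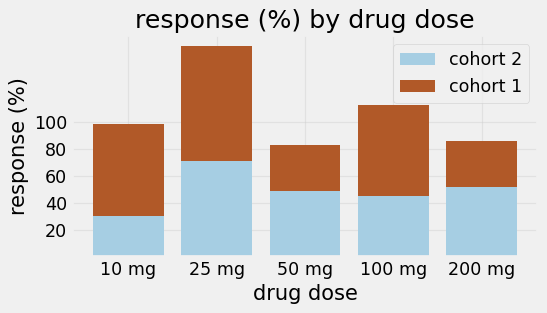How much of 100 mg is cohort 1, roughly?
≈ 80

cohort 1 top ≈ 120, bottom ≈ 40; segment ≈ 80.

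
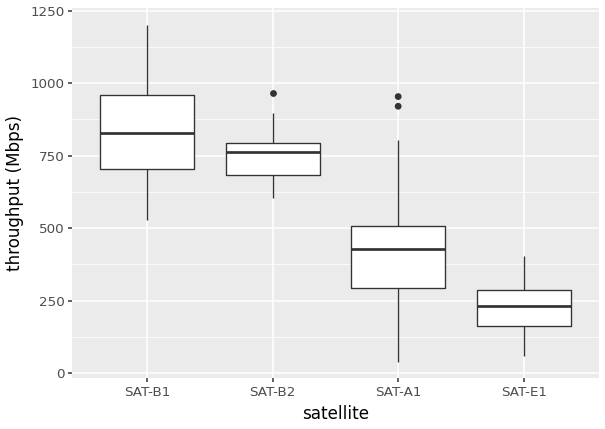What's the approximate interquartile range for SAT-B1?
≈ 250

Q3 ≈ 950, Q1 ≈ 700; IQR ≈ 250.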